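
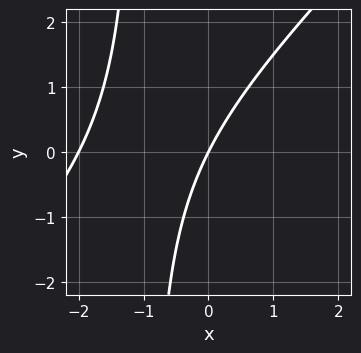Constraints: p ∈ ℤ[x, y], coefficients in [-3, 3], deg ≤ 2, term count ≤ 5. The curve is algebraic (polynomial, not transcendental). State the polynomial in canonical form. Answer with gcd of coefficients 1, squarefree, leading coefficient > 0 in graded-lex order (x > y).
First, degree: no degree-1 curve has this shape, so deg p = 2.
Then, checking where it meets the axes: the x-axis gridline crossings are at x ∈ {-2, 0}; it meets the y-axis at y = 0 (among the integer gridlines).
Finally, fitting integer coefficients to these (and the overall shape) gives p.

x^2 - x*y + 2*x - y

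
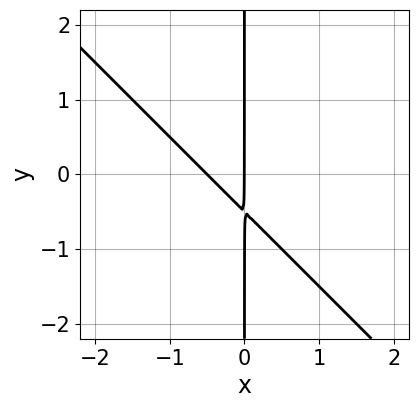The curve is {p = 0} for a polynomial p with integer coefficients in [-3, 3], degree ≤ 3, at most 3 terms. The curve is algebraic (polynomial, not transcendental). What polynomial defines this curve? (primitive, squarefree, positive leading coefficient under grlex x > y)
2*x^2 + 2*x*y + x

deg p = 2. The shape is more complex than any degree-1 curve.
Reading off the gridlines: every point of the y-axis in the box is on the curve; it meets the x-axis at x = 0 (among the integer gridlines).
The integer polynomial consistent with all of this is the stated p.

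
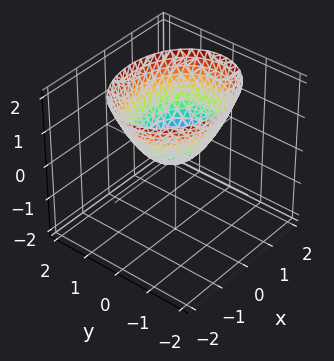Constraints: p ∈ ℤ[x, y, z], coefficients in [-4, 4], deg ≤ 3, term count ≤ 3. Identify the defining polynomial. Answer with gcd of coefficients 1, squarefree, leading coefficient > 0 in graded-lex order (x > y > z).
The degree is 2 — a single bowl opening along one axis; a quadric.
Symmetries: mirror symmetry y ↦ −y ⇒ only even powers of y; the x ↦ −x reflection is a symmetry, so x appears only in even powers.
Checking where it meets the axes: it meets the x-axis at x = 0 (among the integer gridlines); it crosses the z-axis at the gridline z = 0.
Putting this together gives p.

2*x^2 + 3*y^2 - 3*z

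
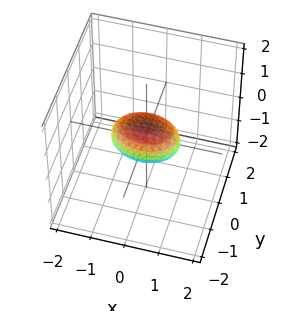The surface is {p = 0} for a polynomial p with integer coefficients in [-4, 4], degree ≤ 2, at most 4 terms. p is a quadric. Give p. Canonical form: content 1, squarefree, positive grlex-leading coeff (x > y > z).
x^2 + 2*y^2 + 2*z^2 - 1

The degree is 2 — bounded and convex; a quadric.
Symmetries: mirror symmetry z ↦ −z ⇒ only even powers of z; the x ↦ −x reflection is a symmetry, so x appears only in even powers; it's symmetric under y → −y, forcing even powers of y.
Checking where it meets the axes: the x-axis gridline crossings are at x ∈ {-1, 1}.
Assembling these constraints gives the stated polynomial.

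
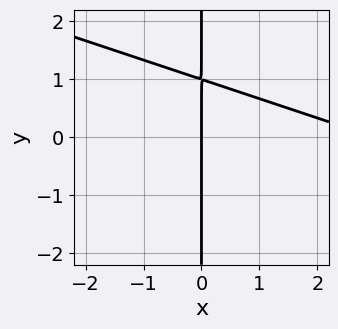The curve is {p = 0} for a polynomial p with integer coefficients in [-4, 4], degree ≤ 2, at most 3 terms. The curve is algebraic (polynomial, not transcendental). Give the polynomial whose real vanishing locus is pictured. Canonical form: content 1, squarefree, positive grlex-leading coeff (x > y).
First, the degree is 2 — the shape is more complex than any degree-1 curve.
Next, against the integer gridlines: one x-axis crossing is at x = 0; every point of the y-axis in the box is on the curve.
Finally, the integer polynomial consistent with all of this is the stated p.

x^2 + 3*x*y - 3*x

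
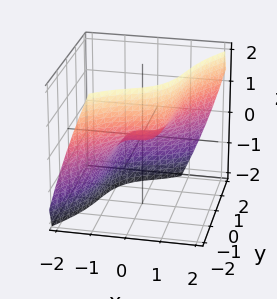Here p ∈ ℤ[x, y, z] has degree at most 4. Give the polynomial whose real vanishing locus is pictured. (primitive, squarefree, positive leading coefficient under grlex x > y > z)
2*x^3 - x*y*z - y^3 - 2*z

deg p = 3.
Checking where it meets the axes: one z-axis crossing is at z = 0; it crosses the y-axis at the gridline y = 0; one x-axis crossing is at x = 0.
Assembling these constraints gives the stated polynomial.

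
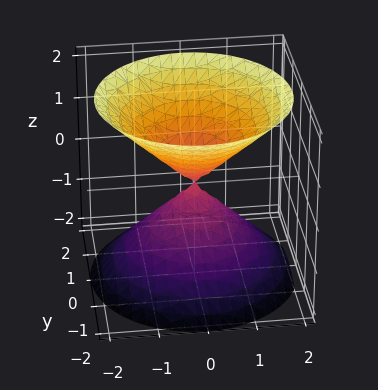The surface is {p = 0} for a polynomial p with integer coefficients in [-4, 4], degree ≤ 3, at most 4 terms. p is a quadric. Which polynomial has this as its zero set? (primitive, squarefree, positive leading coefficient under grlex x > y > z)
x^2 + y^2 - z^2

(a) The picture has 2 separate pieces. They look like related sheets of one shape, so recover p as a whole.
(b) The degree is 2 — a double cone through the origin; a quadric.
(c) Symmetries: rotational symmetry about the z-axis ⇒ p depends on x, y only through x² + y²; it's symmetric under z → −z, forcing even powers of z.
(d) Checking where it meets the axes: it meets the z-axis at z = 0 (among the integer gridlines); it crosses the y-axis at the gridline y = 0.
(e) Together with the visible shape, these determine p as stated.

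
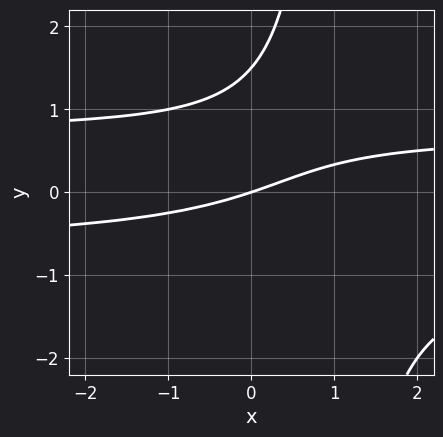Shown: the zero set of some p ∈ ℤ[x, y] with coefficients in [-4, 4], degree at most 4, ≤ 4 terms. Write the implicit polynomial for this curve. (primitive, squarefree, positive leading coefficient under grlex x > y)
(a) The degree is 3 — no degree-2 curve has this shape.
(b) Against the integer gridlines: it crosses the x-axis at the gridline x = 0; it meets the y-axis at y = 0 (among the integer gridlines).
(c) Matching integer coefficients to the picture gives p.

2*x*y^2 - 2*y^2 - x + 3*y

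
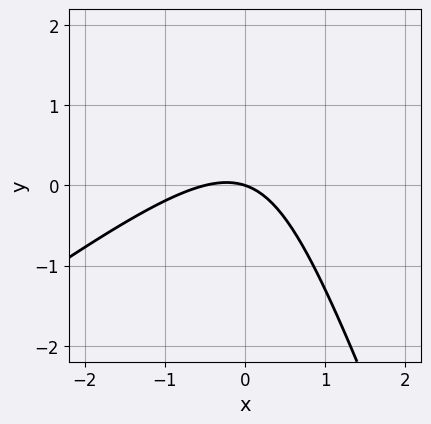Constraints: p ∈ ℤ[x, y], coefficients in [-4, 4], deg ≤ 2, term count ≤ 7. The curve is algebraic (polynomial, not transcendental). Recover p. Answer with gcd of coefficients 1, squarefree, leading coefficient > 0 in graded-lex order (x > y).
2*x^2 - 2*x*y - y^2 + x + 3*y

Degree: no degree-1 curve has this shape, so deg p = 2.
Checking where it meets the axes: one x-axis crossing is at x = 0; it crosses the y-axis at the gridline y = 0.
These observations pin down the coefficients.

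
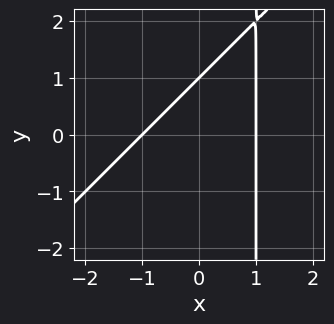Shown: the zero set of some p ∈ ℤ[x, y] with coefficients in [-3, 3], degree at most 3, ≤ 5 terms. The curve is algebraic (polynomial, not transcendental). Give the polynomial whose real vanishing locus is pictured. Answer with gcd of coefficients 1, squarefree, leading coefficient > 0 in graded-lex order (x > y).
deg p = 2. The shape is more complex than any degree-1 curve.
Against the integer gridlines: the x-axis gridline crossings are at x ∈ {-1, 1}; one y-axis crossing is at y = 1.
Fitting integer coefficients to these (and the overall shape) gives p.

x^2 - x*y + y - 1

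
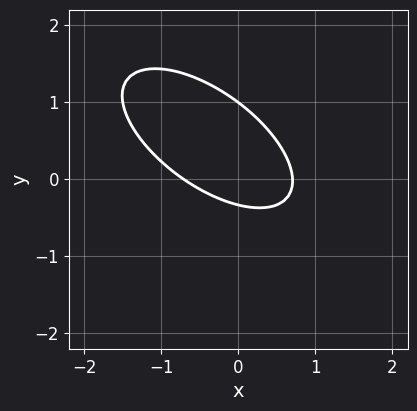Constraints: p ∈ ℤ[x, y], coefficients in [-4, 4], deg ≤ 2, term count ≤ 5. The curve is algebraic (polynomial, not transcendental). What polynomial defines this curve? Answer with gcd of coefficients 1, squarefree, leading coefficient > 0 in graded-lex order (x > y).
2*x^2 + 3*x*y + 3*y^2 - 2*y - 1

First, degree: a generic line meets the curve in up to 2 points, so deg p = 2.
Then, against the integer gridlines: it crosses the y-axis at the gridline y = 1.
Finally, these observations pin down the coefficients.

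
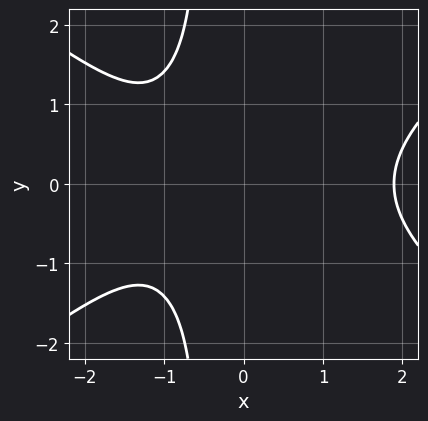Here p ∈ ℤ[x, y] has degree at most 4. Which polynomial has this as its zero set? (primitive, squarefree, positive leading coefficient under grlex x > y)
x^3 - 2*x*y^2 - y^2 - 2*x - 3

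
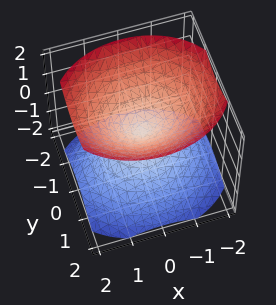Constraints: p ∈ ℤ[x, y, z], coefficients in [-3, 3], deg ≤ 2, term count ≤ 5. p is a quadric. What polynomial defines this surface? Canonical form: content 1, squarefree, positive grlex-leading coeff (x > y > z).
2*x^2 + 3*y^2 - 3*z^2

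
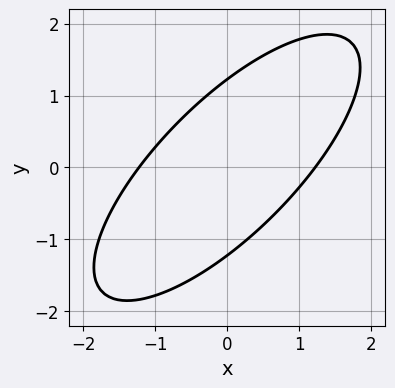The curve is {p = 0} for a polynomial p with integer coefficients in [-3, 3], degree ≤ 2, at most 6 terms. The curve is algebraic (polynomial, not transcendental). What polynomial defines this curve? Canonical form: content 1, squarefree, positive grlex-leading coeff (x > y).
2*x^2 - 3*x*y + 2*y^2 - 3

deg p = 2. No degree-1 curve has this shape.
Solving for integer coefficients yields p as stated.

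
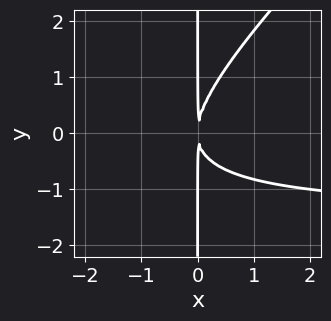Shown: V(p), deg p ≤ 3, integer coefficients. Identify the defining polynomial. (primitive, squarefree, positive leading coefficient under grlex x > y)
(a) deg p = 3. The shape is more complex than any degree-2 curve.
(b) Reading off the gridlines: the visible y-axis segment lies entirely on the curve.
(c) Matching integer coefficients to the picture gives p.

2*x^2*y - 2*x*y^2 + 3*x^2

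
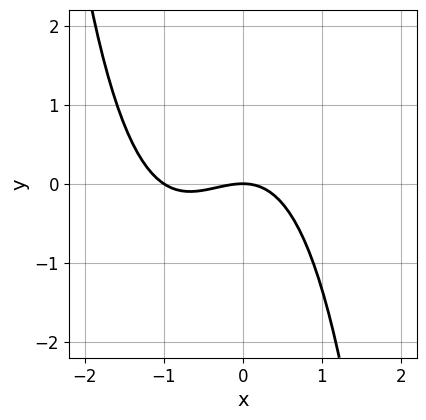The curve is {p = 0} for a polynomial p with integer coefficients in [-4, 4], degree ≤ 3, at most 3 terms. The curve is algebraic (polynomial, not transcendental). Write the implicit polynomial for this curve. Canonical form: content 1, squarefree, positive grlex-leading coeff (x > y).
2*x^3 + 2*x^2 + 3*y

(a) The degree is 3 — a generic line meets the curve in up to 3 points.
(b) From the visible intercepts: one y-axis crossing is at y = 0; among the integer gridlines, it crosses the x-axis at x ∈ {-1, 0}.
(c) Matching integer coefficients to the picture gives p.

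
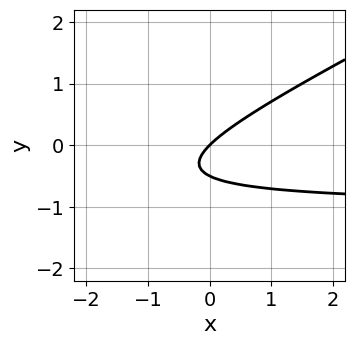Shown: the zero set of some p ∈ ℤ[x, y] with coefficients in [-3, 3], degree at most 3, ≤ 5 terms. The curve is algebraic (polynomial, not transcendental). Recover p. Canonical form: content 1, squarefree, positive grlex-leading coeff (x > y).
x*y - 2*y^2 + x - y

Degree: the shape is more complex than any degree-1 curve, so deg p = 2.
Reading off the gridlines: it crosses the y-axis at the gridline y = 0; it crosses the x-axis at the gridline x = 0.
Together with the visible shape, these determine p as stated.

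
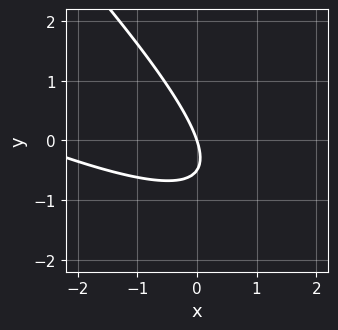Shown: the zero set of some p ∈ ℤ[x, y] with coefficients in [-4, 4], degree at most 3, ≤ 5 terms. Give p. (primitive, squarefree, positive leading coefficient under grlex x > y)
deg p = 2.
From the visible intercepts: it meets the y-axis at y = 0 (among the integer gridlines); it crosses the x-axis at the gridline x = 0.
Putting this together gives p.

x^2 + 3*x*y + 2*y^2 + 3*x + y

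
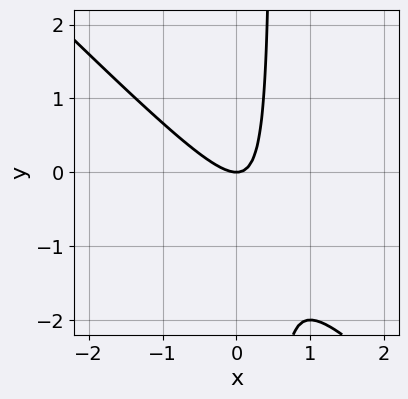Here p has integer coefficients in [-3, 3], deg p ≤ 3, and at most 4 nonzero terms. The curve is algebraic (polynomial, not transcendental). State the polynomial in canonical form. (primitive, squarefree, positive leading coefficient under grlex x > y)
2*x^2 + 2*x*y - y

(a) deg p = 2.
(b) Reading off the gridlines: it meets the x-axis at x = 0 (among the integer gridlines); one y-axis crossing is at y = 0.
(c) The integer polynomial consistent with all of this is the stated p.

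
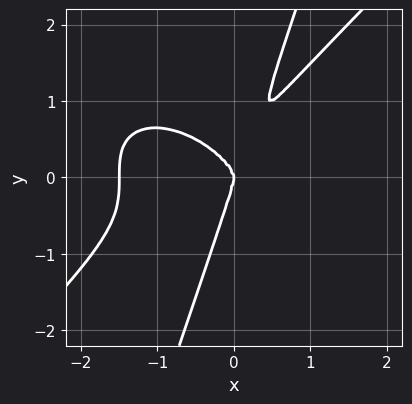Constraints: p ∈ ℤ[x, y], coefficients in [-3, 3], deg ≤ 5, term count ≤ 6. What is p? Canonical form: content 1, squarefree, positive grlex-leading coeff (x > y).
2*x^4 - 3*x*y^3 + y^4 + 3*x^3

First, degree: no degree-3 curve has this shape, so deg p = 4.
Then, from the axis intercepts and sections: it crosses the y-axis at the gridline y = 0; it crosses the x-axis at the gridline x = 0.
Finally, together with the visible shape, these determine p as stated.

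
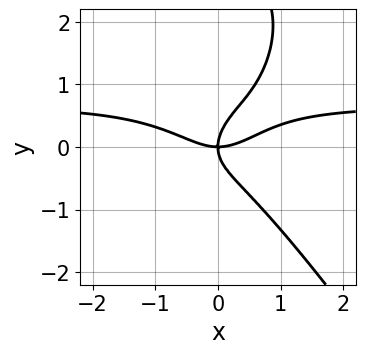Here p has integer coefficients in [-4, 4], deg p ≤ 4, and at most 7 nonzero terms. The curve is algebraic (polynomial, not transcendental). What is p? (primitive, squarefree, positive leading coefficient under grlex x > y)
(a) deg p = 4. A generic line meets the curve in up to 4 points.
(b) Observable constraints: it crosses the y-axis at the gridline y = 0; one x-axis crossing is at x = 0.
(c) Assembling these constraints gives the stated polynomial.

3*x^3*y + y^4 - 2*x^3 - 3*y^3 + 3*x*y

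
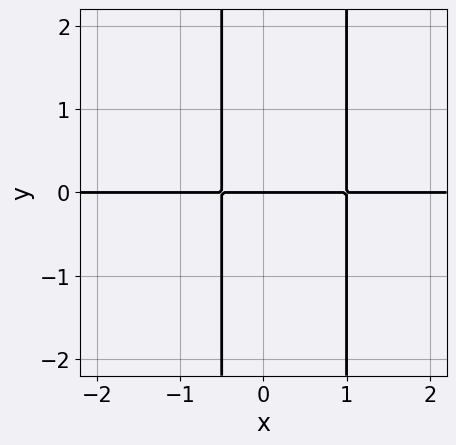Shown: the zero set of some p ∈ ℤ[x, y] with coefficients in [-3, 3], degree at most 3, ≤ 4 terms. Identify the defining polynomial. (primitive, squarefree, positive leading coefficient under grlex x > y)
2*x^2*y - x*y - y

First, deg p = 3. A generic line meets the curve in up to 3 points.
Then, against the integer gridlines: it crosses the y-axis at the gridline y = 0; every point of the x-axis in the box is on the curve.
Finally, together with the visible shape, these determine p as stated.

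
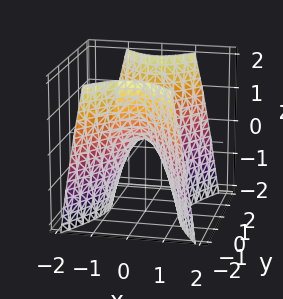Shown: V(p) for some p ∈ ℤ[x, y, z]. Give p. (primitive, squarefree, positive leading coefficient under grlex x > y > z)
First, the degree is 2 — a saddle surface; a quadric.
Then, symmetries: mirror symmetry y ↦ −y ⇒ only even powers of y; the x ↦ −x reflection is a symmetry, so x appears only in even powers.
Then, observable constraints: it crosses the y-axis at the gridline y = 0; it meets the x-axis at x = 0 (among the integer gridlines); it crosses the z-axis at the gridline z = 0.
Finally, together with the visible shape, these determine p as stated.

2*x^2 - y^2 + z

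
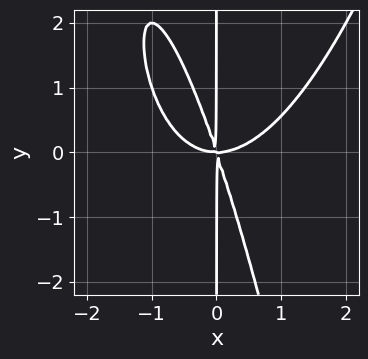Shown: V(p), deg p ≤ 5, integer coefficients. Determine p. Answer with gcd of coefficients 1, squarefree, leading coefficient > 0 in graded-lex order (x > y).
2*x^4 - 3*x^2*y - x*y^2

(a) deg p = 4. No degree-3 curve has this shape.
(b) Checking where it meets the axes: every point of the y-axis in the box is on the curve.
(c) Together with the visible shape, these determine p as stated.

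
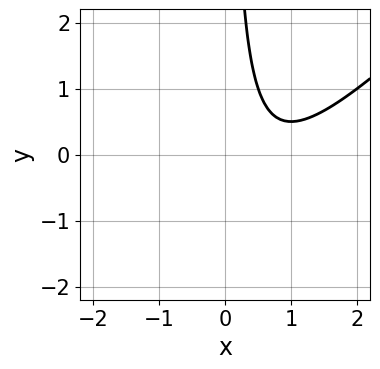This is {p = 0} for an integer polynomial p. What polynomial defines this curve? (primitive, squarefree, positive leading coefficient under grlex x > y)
Degree: the shape is more complex than any degree-1 curve, so deg p = 2.
Checking where it meets the axes: the curve avoids every integer x-axis point in the box; the curve avoids every integer y-axis point in the box.
Fitting integer coefficients to these (and the overall shape) gives p.

2*x^2 - 2*x*y - 3*x + 2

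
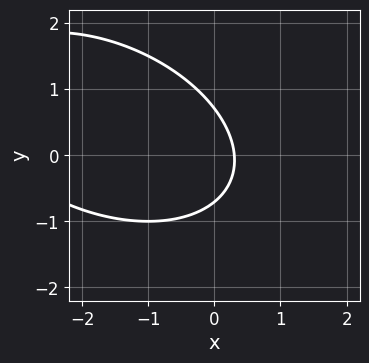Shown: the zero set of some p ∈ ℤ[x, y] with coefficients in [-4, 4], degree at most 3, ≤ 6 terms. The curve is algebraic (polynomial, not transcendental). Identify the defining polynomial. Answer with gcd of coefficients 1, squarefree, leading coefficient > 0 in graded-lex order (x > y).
1. Degree: the shape is more complex than any degree-1 curve, so deg p = 2.
2. Matching integer coefficients to the picture gives p.

x^2 + x*y + 2*y^2 + 3*x - 1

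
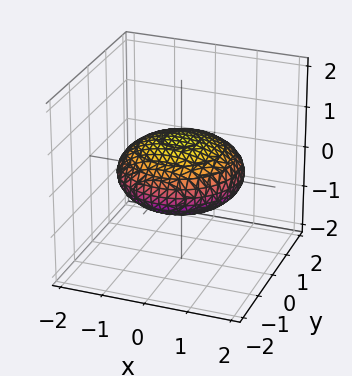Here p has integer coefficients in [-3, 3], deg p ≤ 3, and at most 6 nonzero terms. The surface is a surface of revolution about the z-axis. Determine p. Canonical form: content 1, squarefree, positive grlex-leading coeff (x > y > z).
x^2 + y^2 + 3*z^2 - 2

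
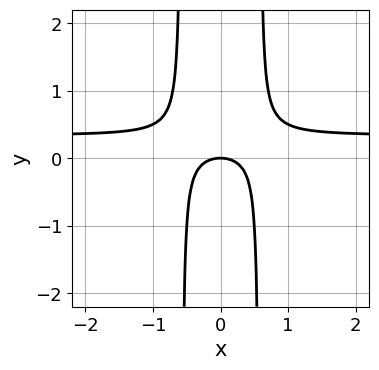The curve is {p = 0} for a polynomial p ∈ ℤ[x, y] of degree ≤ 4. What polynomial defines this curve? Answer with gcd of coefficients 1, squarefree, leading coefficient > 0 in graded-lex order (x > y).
3*x^2*y - x^2 - y

(a) Degree: the shape is more complex than any degree-2 curve, so deg p = 3.
(b) Symmetries: the x ↦ −x reflection is a symmetry, so x appears only in even powers.
(c) Against the integer gridlines: it meets the y-axis at y = 0 (among the integer gridlines); it meets the x-axis at x = 0 (among the integer gridlines).
(d) Matching integer coefficients to the picture gives p.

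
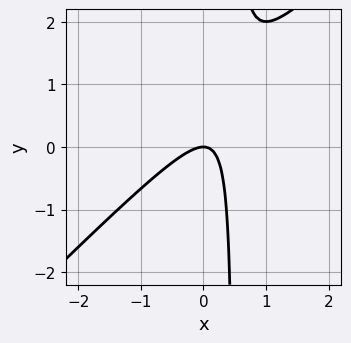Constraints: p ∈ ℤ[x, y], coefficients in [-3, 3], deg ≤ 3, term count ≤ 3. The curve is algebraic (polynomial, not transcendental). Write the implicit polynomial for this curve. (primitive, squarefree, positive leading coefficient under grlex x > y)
Degree: the shape is more complex than any degree-1 curve, so deg p = 2.
Against the integer gridlines: it meets the x-axis at x = 0 (among the integer gridlines); it meets the y-axis at y = 0 (among the integer gridlines).
Putting this together gives p.

2*x^2 - 2*x*y + y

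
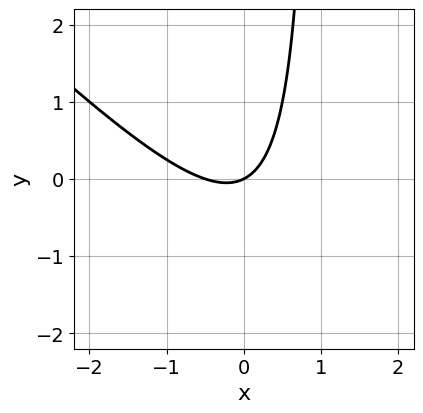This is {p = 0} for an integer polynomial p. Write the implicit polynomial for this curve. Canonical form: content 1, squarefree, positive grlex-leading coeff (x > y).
First, the degree is 2 — the shape is more complex than any degree-1 curve.
Then, against the integer gridlines: it crosses the x-axis at the gridline x = 0; it crosses the y-axis at the gridline y = 0.
Finally, these observations pin down the coefficients.

2*x^2 + 2*x*y + x - 2*y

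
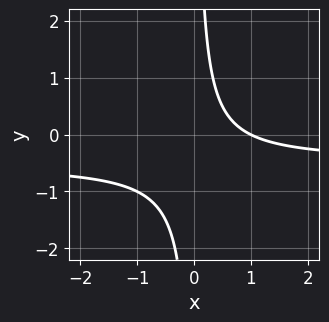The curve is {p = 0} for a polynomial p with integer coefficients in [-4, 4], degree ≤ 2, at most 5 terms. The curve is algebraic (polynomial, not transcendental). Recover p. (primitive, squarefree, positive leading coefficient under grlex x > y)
First, degree: the shape is more complex than any degree-1 curve, so deg p = 2.
Then, reading off the gridlines: one x-axis crossing is at x = 1; the curve avoids every integer y-axis point in the box.
Finally, matching integer coefficients to the picture gives p.

2*x*y + x - 1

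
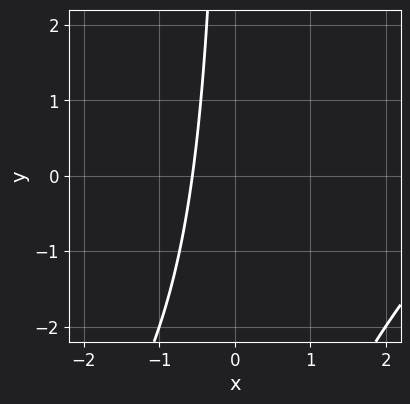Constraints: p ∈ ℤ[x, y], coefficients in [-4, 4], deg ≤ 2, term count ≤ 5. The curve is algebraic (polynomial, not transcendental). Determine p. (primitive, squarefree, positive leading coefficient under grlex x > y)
x^2 - x*y - 3*x - 2

The degree is 2 — no degree-1 curve has this shape.
Checking where it meets the axes: the curve avoids every integer y-axis point in the box.
Together with the visible shape, these determine p as stated.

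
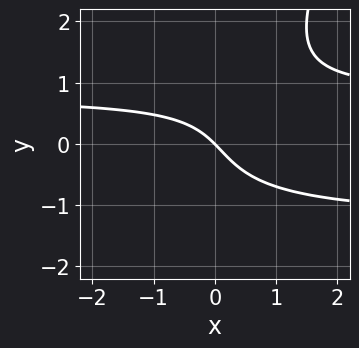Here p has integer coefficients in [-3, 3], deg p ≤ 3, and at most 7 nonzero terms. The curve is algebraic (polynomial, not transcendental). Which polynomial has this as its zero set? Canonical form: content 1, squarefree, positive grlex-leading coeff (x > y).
1. deg p = 3. A generic line meets the curve in up to 3 points.
2. From the axis intercepts and sections: it meets the x-axis at x = 0 (among the integer gridlines); one y-axis crossing is at y = 0.
3. Fitting integer coefficients to these (and the overall shape) gives p.

2*x*y^2 - y^3 + x*y - 2*x - 2*y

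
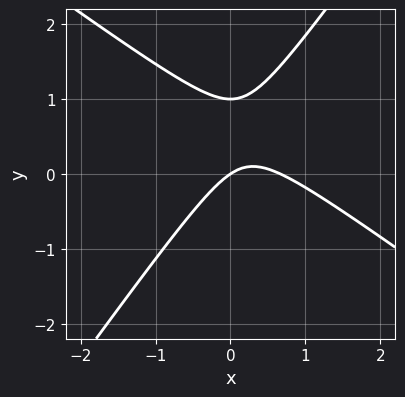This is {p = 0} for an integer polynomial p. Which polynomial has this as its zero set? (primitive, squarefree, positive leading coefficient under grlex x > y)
First, degree: the shape is more complex than any degree-1 curve, so deg p = 2.
Next, observable constraints: it meets the x-axis at x = 0 (among the integer gridlines); the y-axis gridline crossings are at y ∈ {0, 1}.
Finally, together with the visible shape, these determine p as stated.

3*x^2 + 2*x*y - 3*y^2 - 2*x + 3*y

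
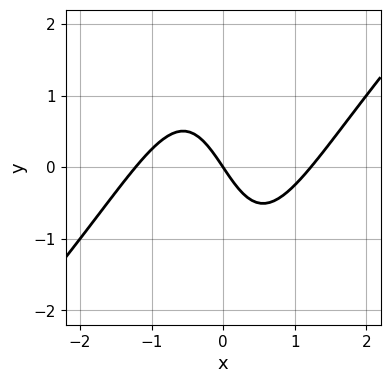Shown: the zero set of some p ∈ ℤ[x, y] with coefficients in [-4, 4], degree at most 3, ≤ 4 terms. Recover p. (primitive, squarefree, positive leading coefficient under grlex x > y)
1. deg p = 3. No degree-2 curve has this shape.
2. Against the integer gridlines: one x-axis crossing is at x = 0; it meets the y-axis at y = 0 (among the integer gridlines).
3. Solving for integer coefficients yields p as stated.

2*x^3 - 2*x^2*y - 3*x - 2*y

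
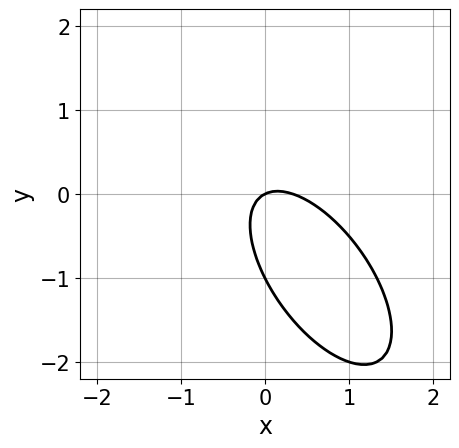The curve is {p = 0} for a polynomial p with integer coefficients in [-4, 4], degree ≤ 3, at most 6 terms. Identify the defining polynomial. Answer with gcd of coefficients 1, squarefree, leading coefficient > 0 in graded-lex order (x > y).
Degree: a generic line meets the curve in up to 2 points, so deg p = 2.
Reading off the gridlines: one x-axis crossing is at x = 0; among the integer gridlines, it crosses the y-axis at y ∈ {-1, 0}.
Together with the visible shape, these determine p as stated.

3*x^2 + 3*x*y + 2*y^2 - x + 2*y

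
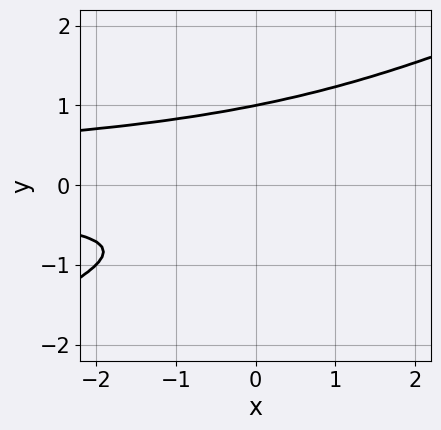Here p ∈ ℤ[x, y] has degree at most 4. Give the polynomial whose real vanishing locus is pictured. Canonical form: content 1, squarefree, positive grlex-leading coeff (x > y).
x*y^2 - 2*y^3 + y + 1

(a) deg p = 3. No degree-2 curve has this shape.
(b) Checking where it meets the axes: one y-axis crossing is at y = 1; it misses every integer gridline on the x-axis.
(c) Assembling these constraints gives the stated polynomial.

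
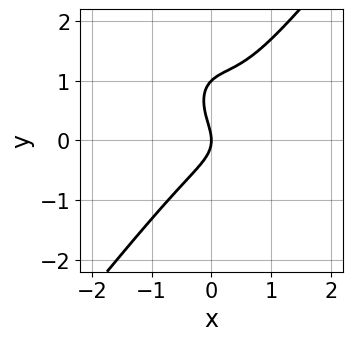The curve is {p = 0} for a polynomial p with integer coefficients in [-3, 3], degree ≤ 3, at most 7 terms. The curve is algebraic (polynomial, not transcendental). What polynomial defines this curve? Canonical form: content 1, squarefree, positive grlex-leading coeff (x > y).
2*x^3 - y^3 - x^2 + y^2 + x

First, deg p = 3.
Then, reading off the gridlines: it crosses the x-axis at the gridline x = 0; among the integer gridlines, it crosses the y-axis at y ∈ {0, 1}.
Finally, these observations pin down the coefficients.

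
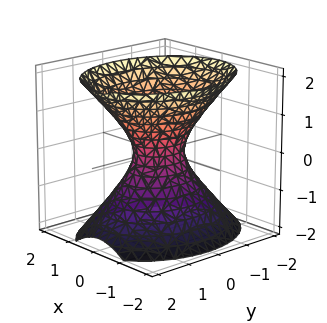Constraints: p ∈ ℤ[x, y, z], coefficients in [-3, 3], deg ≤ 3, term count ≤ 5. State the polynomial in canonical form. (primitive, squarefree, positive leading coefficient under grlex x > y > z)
First, the degree is 2 — an hourglass — one-sheet hyperboloid; a quadric.
Next, symmetries: it's symmetric under y → −y, forcing even powers of y; mirror symmetry x ↦ −x ⇒ only even powers of x; the z ↦ −z reflection is a symmetry, so z appears only in even powers.
Then, against the integer gridlines: the surface avoids every integer z-axis point in the box.
Finally, putting this together gives p.

3*x^2 + 2*y^2 - 2*z^2 - 1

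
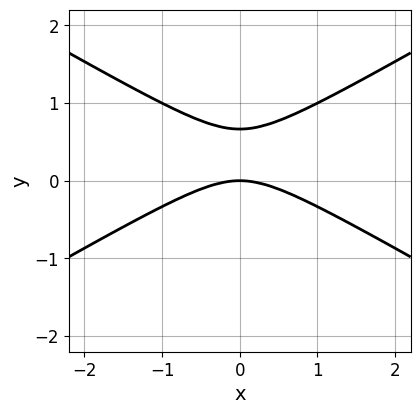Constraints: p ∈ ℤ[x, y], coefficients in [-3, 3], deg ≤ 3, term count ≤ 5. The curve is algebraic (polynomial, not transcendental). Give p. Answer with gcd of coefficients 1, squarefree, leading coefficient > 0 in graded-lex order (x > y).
1. The degree is 2 — the shape is more complex than any degree-1 curve.
2. Symmetries: the x ↦ −x reflection is a symmetry, so x appears only in even powers.
3. Reading off the gridlines: it crosses the y-axis at the gridline y = 0; it crosses the x-axis at the gridline x = 0.
4. The integer polynomial consistent with all of this is the stated p.

x^2 - 3*y^2 + 2*y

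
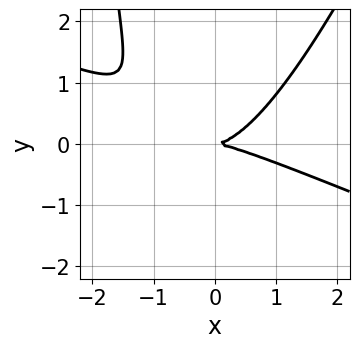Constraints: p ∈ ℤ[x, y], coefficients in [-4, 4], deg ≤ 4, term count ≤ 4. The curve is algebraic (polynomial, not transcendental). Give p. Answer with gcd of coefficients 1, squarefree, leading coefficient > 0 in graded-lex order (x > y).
x^3 + 2*x^2*y - x*y^2 - 3*y^2

1. Degree: a generic line meets the curve in up to 3 points, so deg p = 3.
2. Observable constraints: one y-axis crossing is at y = 0; it meets the x-axis at x = 0 (among the integer gridlines).
3. Matching integer coefficients to the picture gives p.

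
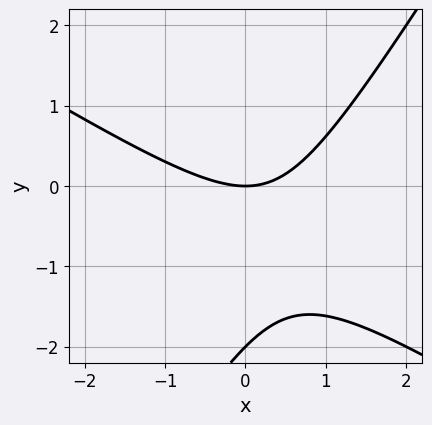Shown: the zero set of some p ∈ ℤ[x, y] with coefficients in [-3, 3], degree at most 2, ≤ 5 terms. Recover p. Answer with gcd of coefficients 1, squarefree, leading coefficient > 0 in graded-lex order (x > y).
x^2 + x*y - y^2 - 2*y

(a) Degree: no degree-1 curve has this shape, so deg p = 2.
(b) Against the integer gridlines: among the integer gridlines, it crosses the y-axis at y ∈ {-2, 0}; it meets the x-axis at x = 0 (among the integer gridlines).
(c) These observations pin down the coefficients.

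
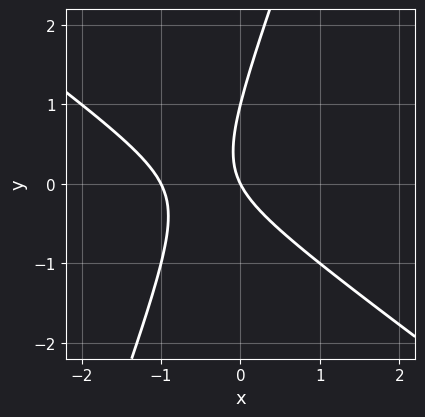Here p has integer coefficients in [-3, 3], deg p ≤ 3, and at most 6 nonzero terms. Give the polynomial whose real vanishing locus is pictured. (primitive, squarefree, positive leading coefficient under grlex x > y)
1. The degree is 2 — no degree-1 curve has this shape.
2. Observable constraints: among the integer gridlines, it crosses the y-axis at y ∈ {0, 1}; among the integer gridlines, it crosses the x-axis at x ∈ {-1, 0}.
3. These observations pin down the coefficients.

2*x^2 + 2*x*y - y^2 + 2*x + y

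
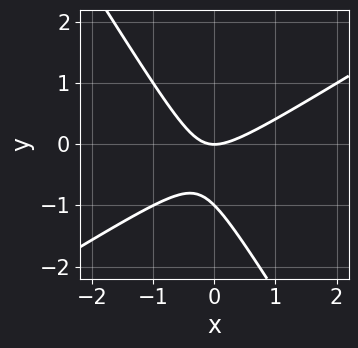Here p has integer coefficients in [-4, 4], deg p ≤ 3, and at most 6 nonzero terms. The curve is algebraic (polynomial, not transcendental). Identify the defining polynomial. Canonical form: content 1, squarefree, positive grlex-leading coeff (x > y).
x^2 - x*y - y^2 - y

First, deg p = 2. A generic line meets the curve in up to 2 points.
Next, checking where it meets the axes: among the integer gridlines, it crosses the y-axis at y ∈ {-1, 0}; it crosses the x-axis at the gridline x = 0.
Finally, matching integer coefficients to the picture gives p.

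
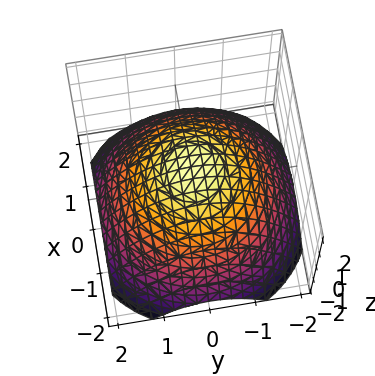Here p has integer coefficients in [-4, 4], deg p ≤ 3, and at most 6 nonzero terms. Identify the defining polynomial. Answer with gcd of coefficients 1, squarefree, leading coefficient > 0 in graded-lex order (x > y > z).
(a) deg p = 2. No degree-1 surface has this shape.
(b) Symmetries: the z-axis is an axis of rotation, so x and y enter only as x² + y².
(c) Reading off the gridlines: it crosses the z-axis at the gridline z = 1; a circular section at z = 0 has radius between 1 and 2.
(d) Fitting integer coefficients to these (and the overall shape) gives p.

x^2 + y^2 + 2*z - 2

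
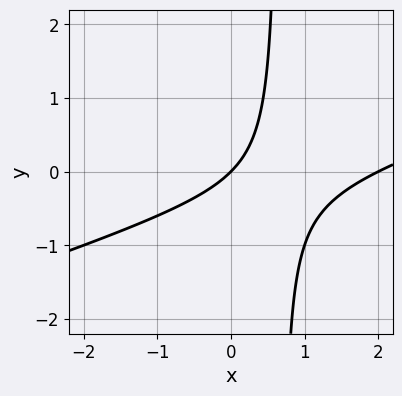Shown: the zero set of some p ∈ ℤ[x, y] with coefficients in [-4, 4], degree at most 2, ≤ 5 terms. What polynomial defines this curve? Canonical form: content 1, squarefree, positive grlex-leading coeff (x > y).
x^2 - 3*x*y - 2*x + 2*y

The degree is 2 — a generic line meets the curve in up to 2 points.
Reading off the gridlines: among the integer gridlines, it crosses the x-axis at x ∈ {0, 2}; one y-axis crossing is at y = 0.
Fitting integer coefficients to these (and the overall shape) gives p.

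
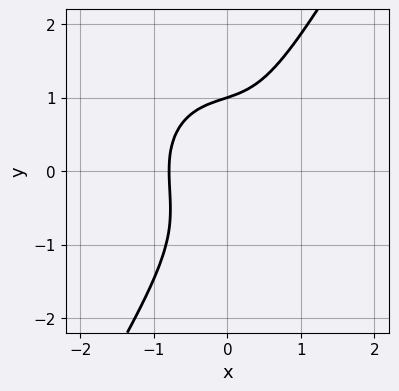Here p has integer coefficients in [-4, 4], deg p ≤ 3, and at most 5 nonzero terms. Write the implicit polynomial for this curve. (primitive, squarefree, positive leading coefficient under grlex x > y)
The degree is 3 — a generic line meets the curve in up to 3 points.
From the axis intercepts and sections: it meets the y-axis at y = 1 (among the integer gridlines).
Putting this together gives p.

2*x^3 + x*y^2 - y^3 + 1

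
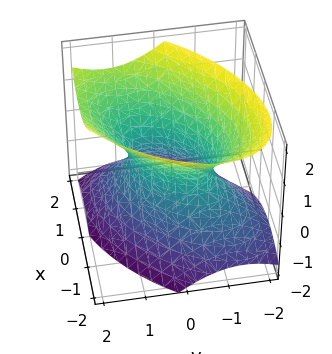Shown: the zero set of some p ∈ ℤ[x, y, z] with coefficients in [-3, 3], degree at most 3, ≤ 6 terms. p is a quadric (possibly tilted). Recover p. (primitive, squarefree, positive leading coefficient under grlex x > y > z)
1. Degree: the shape is more complex than any degree-1 surface, so deg p = 2.
2. From the visible intercepts: the surface avoids every integer z-axis point in the box.
3. These observations pin down the coefficients.

3*x^2 - 3*x*y + 3*y^2 - y*z - 3*z^2 - 2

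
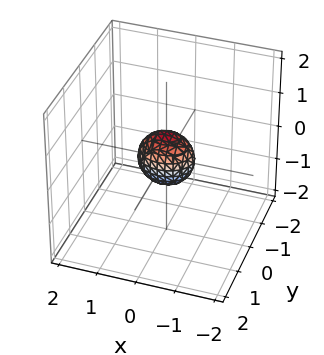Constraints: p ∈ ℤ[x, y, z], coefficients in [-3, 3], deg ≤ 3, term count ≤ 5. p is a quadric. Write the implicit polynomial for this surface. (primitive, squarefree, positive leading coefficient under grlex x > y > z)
2*x^2 + 3*y^2 + 2*z^2 - 1

Degree: bounded and convex; a quadric, so deg p = 2.
Symmetries: the x ↦ −x reflection is a symmetry, so x appears only in even powers; it's symmetric under z → −z, forcing even powers of z; mirror symmetry y ↦ −y ⇒ only even powers of y.
Putting this together gives p.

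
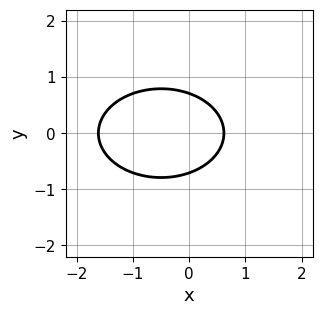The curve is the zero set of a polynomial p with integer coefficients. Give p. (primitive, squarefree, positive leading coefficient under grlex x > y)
x^2 + 2*y^2 + x - 1

deg p = 2. The shape is more complex than any degree-1 curve.
Symmetries: mirror symmetry y ↦ −y ⇒ only even powers of y.
Fitting integer coefficients to these (and the overall shape) gives p.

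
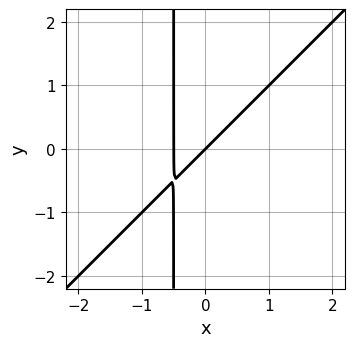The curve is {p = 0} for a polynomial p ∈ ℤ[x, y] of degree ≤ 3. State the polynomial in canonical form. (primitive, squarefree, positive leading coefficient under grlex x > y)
(a) deg p = 2. No degree-1 curve has this shape.
(b) From the axis intercepts and sections: it crosses the x-axis at the gridline x = 0; it meets the y-axis at y = 0 (among the integer gridlines).
(c) Fitting integer coefficients to these (and the overall shape) gives p.

2*x^2 - 2*x*y + x - y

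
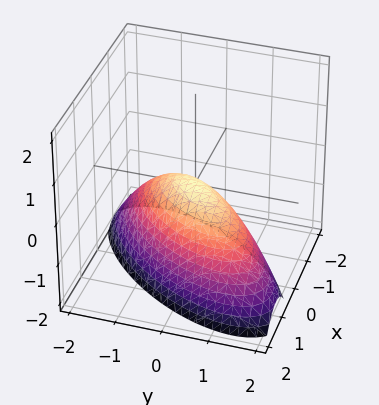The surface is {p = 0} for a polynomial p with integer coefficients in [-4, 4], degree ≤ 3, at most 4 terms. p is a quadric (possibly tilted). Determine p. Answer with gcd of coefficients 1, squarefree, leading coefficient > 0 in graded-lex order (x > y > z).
1. Degree: a generic line meets the surface in up to 2 points, so deg p = 2.
2. Observable constraints: it crosses the y-axis at the gridline y = 0; it crosses the x-axis at the gridline x = 0; one z-axis crossing is at z = 0.
3. Matching integer coefficients to the picture gives p.

3*x^2 - 3*x*y + 2*y^2 + 3*z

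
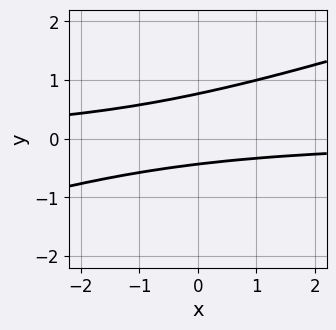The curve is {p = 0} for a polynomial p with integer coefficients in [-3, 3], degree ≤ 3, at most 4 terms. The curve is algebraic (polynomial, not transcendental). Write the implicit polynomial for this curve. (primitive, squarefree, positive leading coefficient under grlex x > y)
1. The degree is 2 — no degree-1 curve has this shape.
2. Observable constraints: the curve avoids every integer x-axis point in the box.
3. These observations pin down the coefficients.

x*y - 3*y^2 + y + 1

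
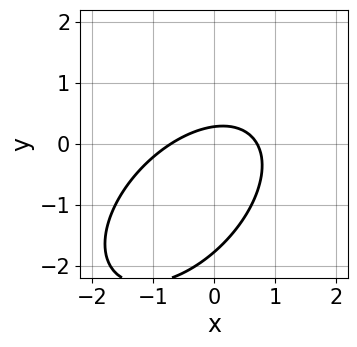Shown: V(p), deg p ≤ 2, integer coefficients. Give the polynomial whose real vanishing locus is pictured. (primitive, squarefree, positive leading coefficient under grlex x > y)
2*x^2 - 2*x*y + 2*y^2 + 3*y - 1

First, degree: a generic line meets the curve in up to 2 points, so deg p = 2.
Finally, putting this together gives p.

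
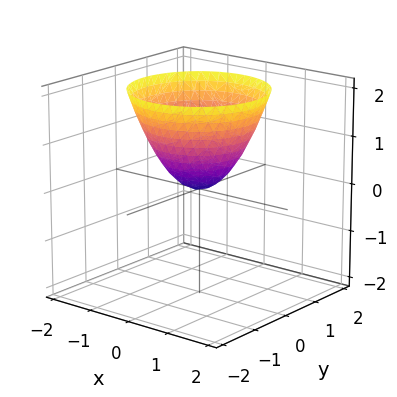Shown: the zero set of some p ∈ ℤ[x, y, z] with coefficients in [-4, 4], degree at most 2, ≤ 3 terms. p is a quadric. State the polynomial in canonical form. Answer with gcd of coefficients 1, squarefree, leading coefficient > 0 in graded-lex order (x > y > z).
1. The degree is 2 — a paraboloid; a quadric.
2. Symmetries: the surface is invariant under rotation about z: p = q(x² + y², z).
3. Reading off the gridlines: it meets the z-axis at z = 0 (among the integer gridlines); it meets the x-axis at x = 0 (among the integer gridlines); a circular section at z = 1 has radius exactly 1.
4. Matching integer coefficients to the picture gives p.

x^2 + y^2 - z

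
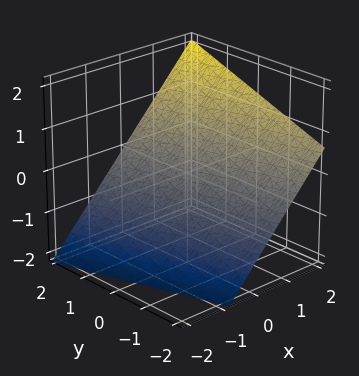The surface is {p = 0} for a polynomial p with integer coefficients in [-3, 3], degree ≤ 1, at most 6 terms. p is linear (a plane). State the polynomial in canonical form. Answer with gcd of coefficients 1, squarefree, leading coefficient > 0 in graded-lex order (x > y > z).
Degree: every cross-section is a straight line — this is a plane, so deg p = 1.
Checking where it meets the axes: one y-axis crossing is at y = 2.
Solving for integer coefficients yields p as stated.

3*x + y - 3*z - 2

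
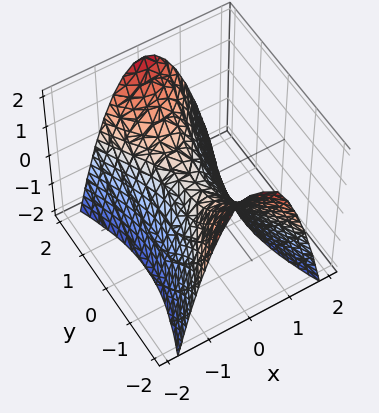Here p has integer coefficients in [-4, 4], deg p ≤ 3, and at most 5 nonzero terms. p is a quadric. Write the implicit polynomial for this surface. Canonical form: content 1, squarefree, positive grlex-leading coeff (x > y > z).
First, the degree is 2 — a hyperbolic paraboloid; a quadric.
Next, symmetries: the x ↦ −x reflection is a symmetry, so x appears only in even powers; mirror symmetry y ↦ −y ⇒ only even powers of y.
Next, reading off the gridlines: one y-axis crossing is at y = 0; it crosses the z-axis at the gridline z = 0; it meets the x-axis at x = 0 (among the integer gridlines).
Finally, fitting integer coefficients to these (and the overall shape) gives p.

3*x^2 - y^2 + 2*z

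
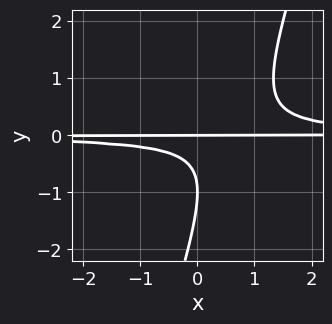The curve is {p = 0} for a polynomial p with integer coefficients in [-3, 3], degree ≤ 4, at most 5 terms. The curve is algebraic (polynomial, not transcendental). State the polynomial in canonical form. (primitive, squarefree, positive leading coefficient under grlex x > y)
Degree: a generic line meets the curve in up to 3 points, so deg p = 3.
Against the integer gridlines: the y-axis gridline crossings are at y ∈ {-1, 0}; the visible x-axis segment lies entirely on the curve.
Matching integer coefficients to the picture gives p.

3*x*y^2 - y^3 - 2*y^2 - y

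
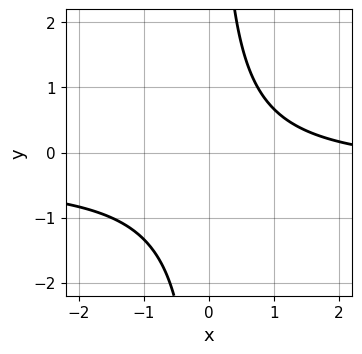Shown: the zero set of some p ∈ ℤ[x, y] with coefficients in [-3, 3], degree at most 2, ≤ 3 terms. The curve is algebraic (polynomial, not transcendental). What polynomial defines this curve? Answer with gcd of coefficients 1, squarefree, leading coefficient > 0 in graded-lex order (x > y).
3*x*y + x - 3

deg p = 2. A generic line meets the curve in up to 2 points.
Observable constraints: no x-intercept at any integer in the box; the curve avoids every integer y-axis point in the box.
Solving for integer coefficients yields p as stated.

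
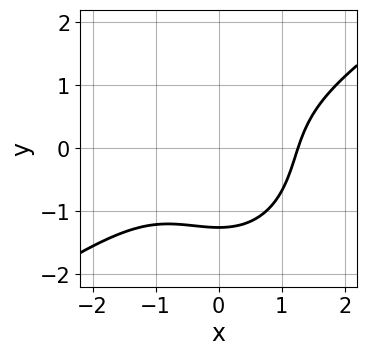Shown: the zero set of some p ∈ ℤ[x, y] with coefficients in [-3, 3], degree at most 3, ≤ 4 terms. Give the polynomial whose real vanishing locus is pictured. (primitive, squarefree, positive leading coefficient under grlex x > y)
x^3 - x^2*y - y^3 - 2

First, degree: no degree-2 curve has this shape, so deg p = 3.
Finally, solving for integer coefficients yields p as stated.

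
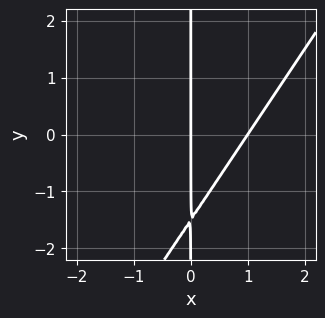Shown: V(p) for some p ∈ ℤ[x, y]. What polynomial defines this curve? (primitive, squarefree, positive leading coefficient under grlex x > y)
3*x^2 - 2*x*y - 3*x

First, deg p = 2.
Then, checking where it meets the axes: every point of the y-axis in the box is on the curve; the x-axis gridline crossings are at x ∈ {0, 1}.
Finally, assembling these constraints gives the stated polynomial.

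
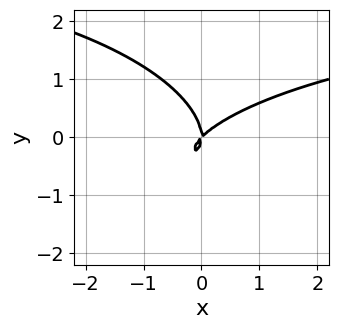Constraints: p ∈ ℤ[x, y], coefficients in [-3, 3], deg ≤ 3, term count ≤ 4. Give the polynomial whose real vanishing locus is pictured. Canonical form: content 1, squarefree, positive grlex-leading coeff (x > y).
First, deg p = 3.
Next, against the integer gridlines: it meets the x-axis at x = 0 (among the integer gridlines); it meets the y-axis at y = 0 (among the integer gridlines).
Finally, solving for integer coefficients yields p as stated.

x^2*y + 3*y^3 - 3*x^2 + 3*x*y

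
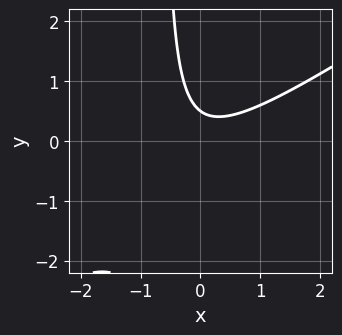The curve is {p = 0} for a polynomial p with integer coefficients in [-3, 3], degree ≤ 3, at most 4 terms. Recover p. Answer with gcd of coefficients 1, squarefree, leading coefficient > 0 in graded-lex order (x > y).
(a) Degree: a generic line meets the curve in up to 2 points, so deg p = 2.
(b) Observable constraints: the curve avoids every integer x-axis point in the box.
(c) These observations pin down the coefficients.

2*x^2 - 3*x*y - 2*y + 1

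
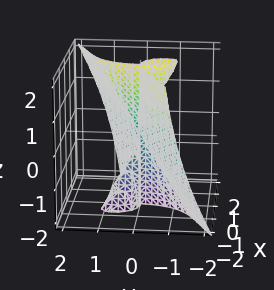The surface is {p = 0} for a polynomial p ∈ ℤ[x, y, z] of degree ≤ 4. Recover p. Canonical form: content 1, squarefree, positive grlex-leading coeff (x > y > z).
2*x^3 - 3*x^2*y + 2*x*y*z - y^3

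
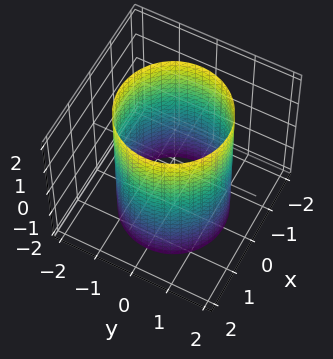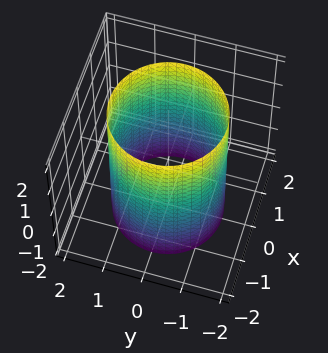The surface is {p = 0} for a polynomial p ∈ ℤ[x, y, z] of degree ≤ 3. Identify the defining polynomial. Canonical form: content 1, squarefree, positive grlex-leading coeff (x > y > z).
1. deg p = 2. Constant cross-section along one axis; a quadric.
2. Symmetries: the z-axis is an axis of rotation, so x and y enter only as x² + y²; mirror symmetry z ↦ −z ⇒ only even powers of z.
3. Reading off the gridlines: a circular section at z = -2 has radius between 1 and 2; the surface avoids every integer z-axis point in the box.
4. Putting this together gives p.

x^2 + y^2 - 2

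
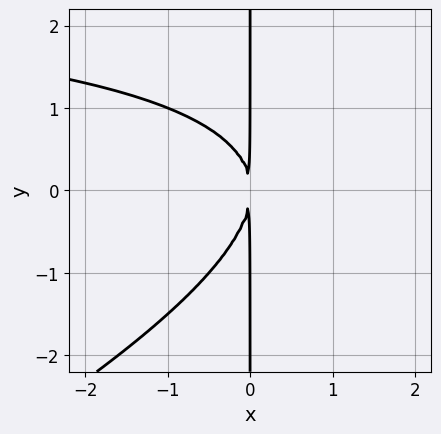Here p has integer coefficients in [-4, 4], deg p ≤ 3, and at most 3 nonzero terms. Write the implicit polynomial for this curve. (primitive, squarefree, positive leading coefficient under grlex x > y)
First, the degree is 3 — no degree-2 curve has this shape.
Next, checking where it meets the axes: the visible y-axis segment lies entirely on the curve.
Finally, matching integer coefficients to the picture gives p.

x^2*y - 2*x*y^2 - 3*x^2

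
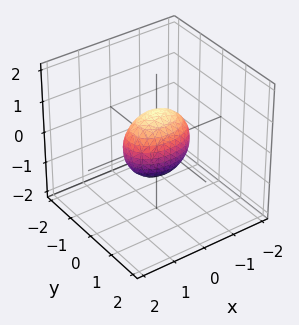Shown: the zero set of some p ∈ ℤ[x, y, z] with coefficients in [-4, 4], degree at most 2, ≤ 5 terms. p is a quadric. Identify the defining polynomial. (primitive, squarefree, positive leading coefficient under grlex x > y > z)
x^2 + 2*y^2 + z^2 - 1

The degree is 2 — bounded and convex; a quadric.
Symmetries: the x ↦ −x reflection is a symmetry, so x appears only in even powers; mirror symmetry y ↦ −y ⇒ only even powers of y; the z ↦ −z reflection is a symmetry, so z appears only in even powers.
Checking where it meets the axes: the x-axis gridline crossings are at x ∈ {-1, 1}; the z-axis gridline crossings are at z ∈ {-1, 1}.
Solving for integer coefficients yields p as stated.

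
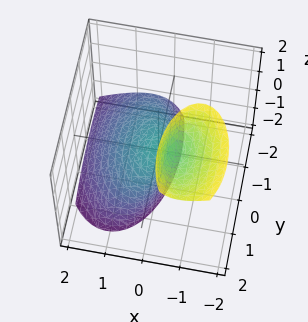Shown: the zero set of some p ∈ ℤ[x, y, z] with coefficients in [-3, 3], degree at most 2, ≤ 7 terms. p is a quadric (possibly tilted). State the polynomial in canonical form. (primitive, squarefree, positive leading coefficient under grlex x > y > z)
3*x^2 + 3*x*z + y^2 - y*z + z

(a) The picture has 2 separate pieces.
(b) The degree is 2 — the shape is more complex than any degree-1 surface.
(c) Checking where it meets the axes: it meets the x-axis at x = 0 (among the integer gridlines); one y-axis crossing is at y = 0; it crosses the z-axis at the gridline z = 0.
(d) Fitting integer coefficients to these (and the overall shape) gives p.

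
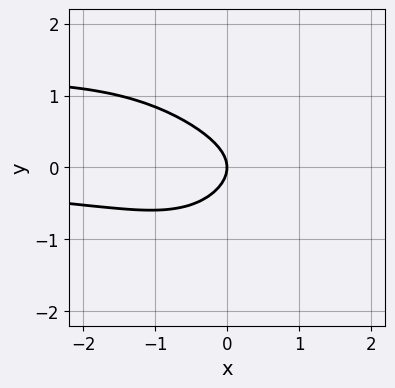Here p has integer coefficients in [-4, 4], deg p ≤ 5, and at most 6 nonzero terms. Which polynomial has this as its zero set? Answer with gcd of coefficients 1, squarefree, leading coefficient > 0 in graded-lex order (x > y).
(a) The degree is 4 — a generic line meets the curve in up to 4 points.
(b) Reading off the gridlines: it crosses the y-axis at the gridline y = 0; one x-axis crossing is at x = 0.
(c) The integer polynomial consistent with all of this is the stated p.

x^2*y^2 - x^2*y + 3*y^2 + 2*x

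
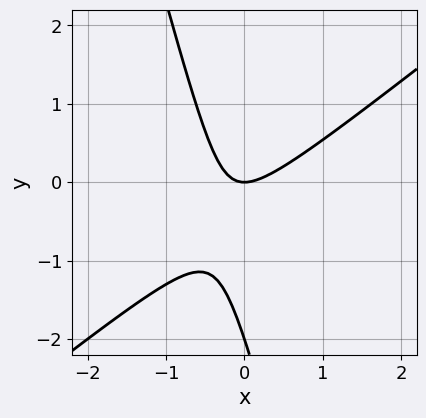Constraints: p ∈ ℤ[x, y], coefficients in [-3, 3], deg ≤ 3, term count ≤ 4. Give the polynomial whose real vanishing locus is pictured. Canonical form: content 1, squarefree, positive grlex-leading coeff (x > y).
3*x^2 - 3*x*y - y^2 - 2*y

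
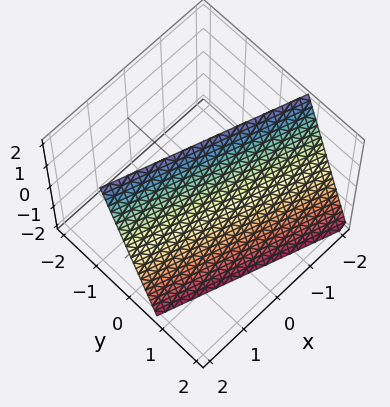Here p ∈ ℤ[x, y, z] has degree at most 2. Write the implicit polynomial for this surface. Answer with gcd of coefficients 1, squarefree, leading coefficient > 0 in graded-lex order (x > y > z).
Degree: every cross-section is a straight line — this is a plane, so deg p = 1.
From the visible intercepts: one x-axis crossing is at x = 2; it crosses the z-axis at the gridline z = 2.
Solving for integer coefficients yields p as stated.

x + 3*y + z - 2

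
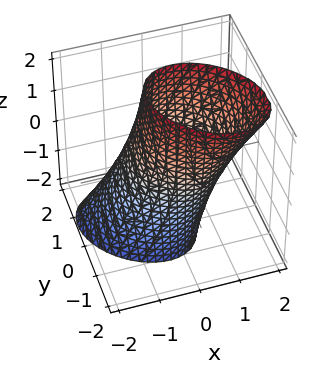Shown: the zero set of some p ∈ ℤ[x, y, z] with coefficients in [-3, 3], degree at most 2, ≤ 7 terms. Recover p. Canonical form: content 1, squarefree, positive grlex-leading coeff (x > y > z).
3*x^2 + 2*x*y - 2*x*z + 3*y^2 - 3

(a) The degree is 2 — the shape is more complex than any degree-1 surface.
(b) From the axis intercepts and sections: the y-axis gridline crossings are at y ∈ {-1, 1}; the x-axis gridline crossings are at x ∈ {-1, 1}; the surface avoids every integer z-axis point in the box.
(c) These observations pin down the coefficients.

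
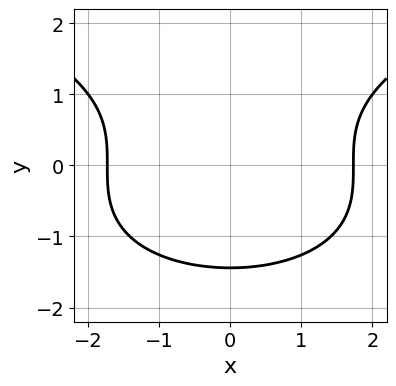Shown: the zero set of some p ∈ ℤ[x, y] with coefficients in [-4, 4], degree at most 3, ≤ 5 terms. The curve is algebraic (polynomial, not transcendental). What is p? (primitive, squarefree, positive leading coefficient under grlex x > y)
(a) deg p = 3.
(b) Symmetries: the x ↦ −x reflection is a symmetry, so x appears only in even powers.
(c) Putting this together gives p.

y^3 - x^2 + 3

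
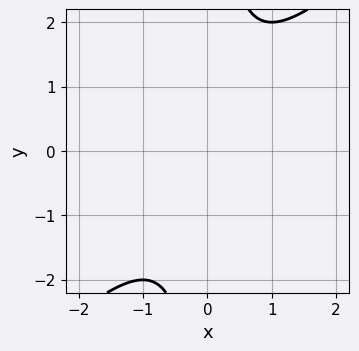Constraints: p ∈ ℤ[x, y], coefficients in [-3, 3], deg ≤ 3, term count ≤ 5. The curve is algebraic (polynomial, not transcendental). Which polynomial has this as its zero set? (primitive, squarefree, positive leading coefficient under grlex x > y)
First, deg p = 2. A generic line meets the curve in up to 2 points.
Next, checking where it meets the axes: it misses every integer gridline on the y-axis; no x-intercept at any integer in the box.
Finally, assembling these constraints gives the stated polynomial.

x^2 - x*y + 1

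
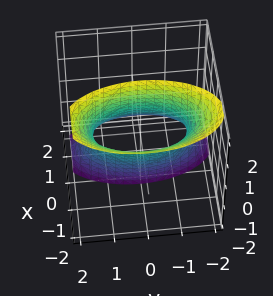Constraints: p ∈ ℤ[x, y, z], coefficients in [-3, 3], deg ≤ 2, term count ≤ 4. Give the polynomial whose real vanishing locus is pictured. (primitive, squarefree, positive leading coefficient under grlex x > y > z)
(a) Degree: a generic line meets the surface in up to 2 points, so deg p = 2.
(b) Checking where it meets the axes: no z-intercept at any integer in the box.
(c) These observations pin down the coefficients.

3*x^2 + 3*x*z + y^2 - 2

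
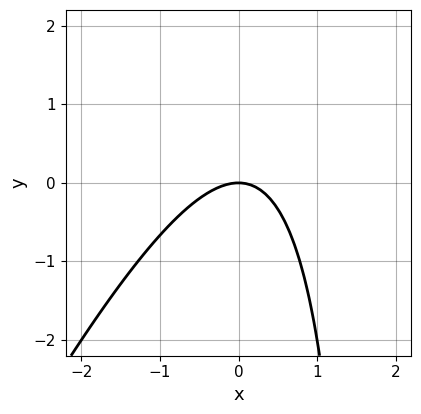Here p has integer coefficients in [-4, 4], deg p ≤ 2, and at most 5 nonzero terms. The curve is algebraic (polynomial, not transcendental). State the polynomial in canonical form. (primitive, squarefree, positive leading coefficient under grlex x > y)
First, deg p = 2. No degree-1 curve has this shape.
Then, against the integer gridlines: it crosses the x-axis at the gridline x = 0; it crosses the y-axis at the gridline y = 0.
Finally, putting this together gives p.

2*x^2 - x*y + 2*y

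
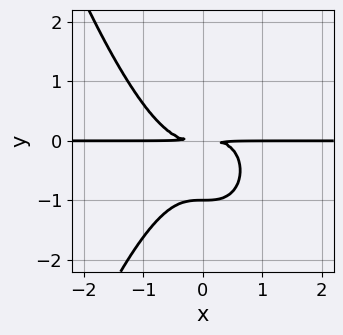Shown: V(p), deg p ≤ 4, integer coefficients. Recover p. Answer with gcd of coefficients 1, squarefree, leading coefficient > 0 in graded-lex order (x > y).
deg p = 4. A generic line meets the curve in up to 4 points.
From the visible intercepts: every point of the x-axis in the box is on the curve; it meets the y-axis at y = -1 (among the integer gridlines).
Putting this together gives p.

x^3*y + y^3 + y^2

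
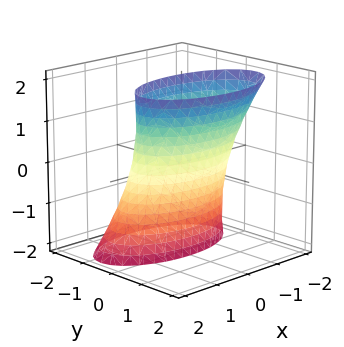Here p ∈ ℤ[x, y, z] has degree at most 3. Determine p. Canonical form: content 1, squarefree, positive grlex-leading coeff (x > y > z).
x^2 + 3*y^2 - 2*y*z - 2

1. deg p = 2.
2. Against the integer gridlines: it misses every integer gridline on the z-axis.
3. Together with the visible shape, these determine p as stated.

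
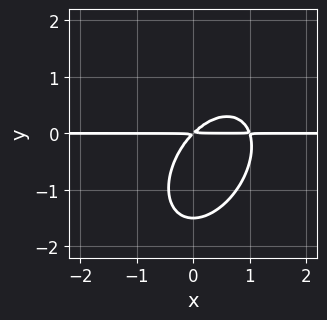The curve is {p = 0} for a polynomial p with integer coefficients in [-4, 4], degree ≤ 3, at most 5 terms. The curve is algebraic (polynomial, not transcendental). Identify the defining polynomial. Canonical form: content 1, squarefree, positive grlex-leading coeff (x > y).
3*x^2*y - 2*x*y^2 + 2*y^3 - 3*x*y + 3*y^2

(a) deg p = 3.
(b) From the axis intercepts and sections: every point of the x-axis in the box is on the curve.
(c) Matching integer coefficients to the picture gives p.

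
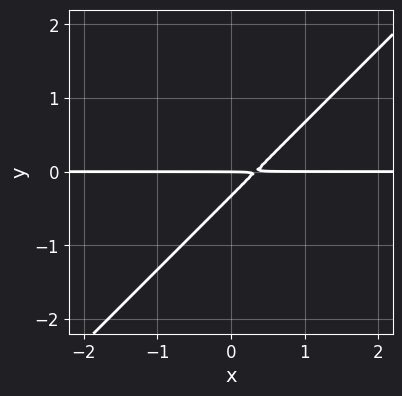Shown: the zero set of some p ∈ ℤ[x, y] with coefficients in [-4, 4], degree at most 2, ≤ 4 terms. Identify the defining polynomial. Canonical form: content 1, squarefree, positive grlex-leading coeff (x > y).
3*x*y - 3*y^2 - y

Degree: a generic line meets the curve in up to 2 points, so deg p = 2.
Against the integer gridlines: one y-axis crossing is at y = 0; every point of the x-axis in the box is on the curve.
Matching integer coefficients to the picture gives p.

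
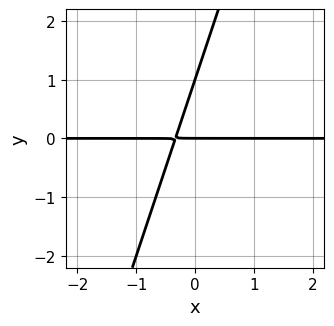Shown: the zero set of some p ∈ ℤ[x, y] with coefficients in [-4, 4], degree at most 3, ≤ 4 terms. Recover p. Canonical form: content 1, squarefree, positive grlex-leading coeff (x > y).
3*x*y - y^2 + y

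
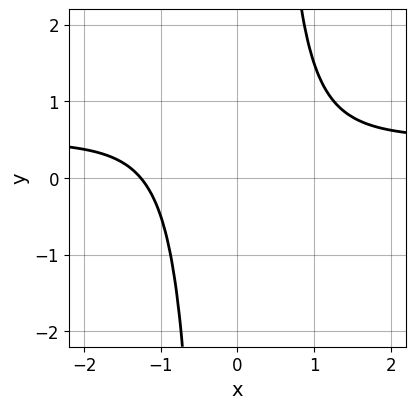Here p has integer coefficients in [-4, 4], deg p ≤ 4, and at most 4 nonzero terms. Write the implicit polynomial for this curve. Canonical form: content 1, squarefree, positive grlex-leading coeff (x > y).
2*x^3*y - x^3 - 2

First, deg p = 4. The shape is more complex than any degree-3 curve.
Then, from the visible intercepts: it misses every integer gridline on the y-axis.
Finally, together with the visible shape, these determine p as stated.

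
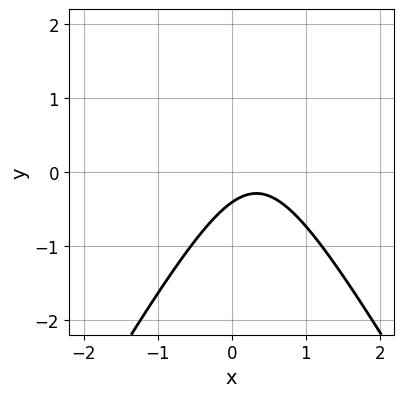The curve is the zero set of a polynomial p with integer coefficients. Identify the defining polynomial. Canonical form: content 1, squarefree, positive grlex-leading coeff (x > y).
3*x^2 - y^2 - 2*x + 2*y + 1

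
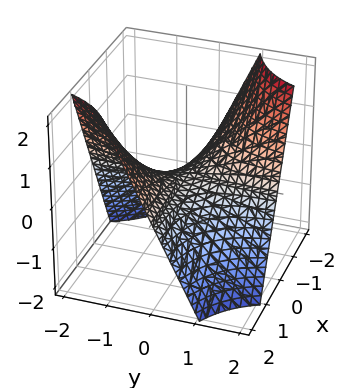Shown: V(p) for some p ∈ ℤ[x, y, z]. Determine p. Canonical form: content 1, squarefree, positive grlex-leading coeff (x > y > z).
x*y + z

1. deg p = 2. A saddle surface; a quadric.
2. From the axis intercepts and sections: every point of the x-axis in the box is on the surface; the visible y-axis segment lies entirely on the surface; one z-axis crossing is at z = 0.
3. Assembling these constraints gives the stated polynomial.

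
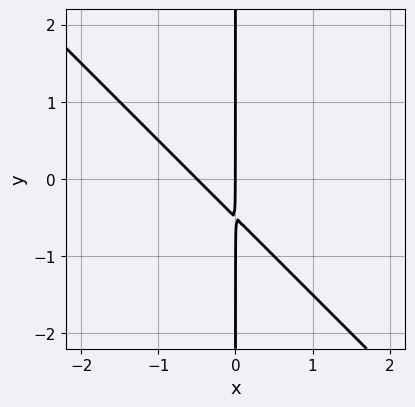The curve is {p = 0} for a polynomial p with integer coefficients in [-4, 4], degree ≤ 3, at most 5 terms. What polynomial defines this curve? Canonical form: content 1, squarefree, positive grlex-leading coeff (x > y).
1. deg p = 2. The shape is more complex than any degree-1 curve.
2. Against the integer gridlines: one x-axis crossing is at x = 0; every point of the y-axis in the box is on the curve.
3. Putting this together gives p.

2*x^2 + 2*x*y + x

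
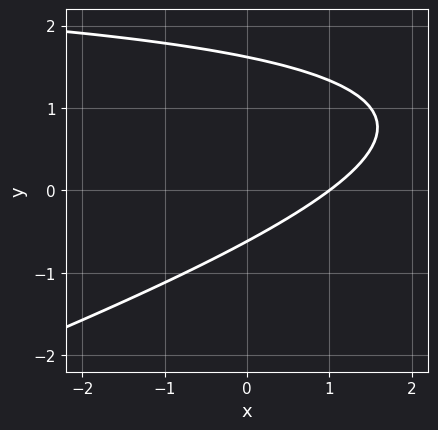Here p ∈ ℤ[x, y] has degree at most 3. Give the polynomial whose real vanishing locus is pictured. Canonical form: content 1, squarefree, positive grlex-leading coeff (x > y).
First, degree: no degree-1 curve has this shape, so deg p = 2.
Then, from the axis intercepts and sections: it crosses the x-axis at the gridline x = 1.
Finally, fitting integer coefficients to these (and the overall shape) gives p.

x*y - 3*y^2 - 3*x + 3*y + 3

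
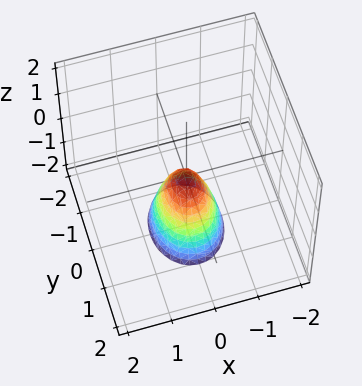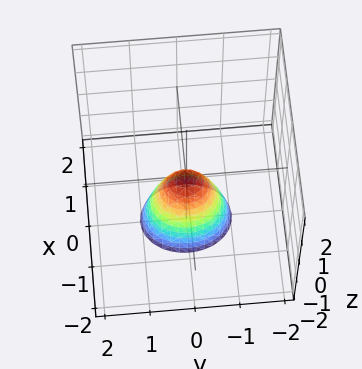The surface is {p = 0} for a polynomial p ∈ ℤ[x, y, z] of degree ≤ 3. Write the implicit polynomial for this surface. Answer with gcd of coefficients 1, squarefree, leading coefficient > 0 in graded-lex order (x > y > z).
(a) Degree: a single bowl opening along one axis; a quadric, so deg p = 2.
(b) Symmetries: the y ↦ −y reflection is a symmetry, so y appears only in even powers; it's symmetric under x → −x, forcing even powers of x.
(c) Reading off the gridlines: it meets the y-axis at y = 0 (among the integer gridlines); one z-axis crossing is at z = 0.
(d) Fitting integer coefficients to these (and the overall shape) gives p.

3*x^2 + 2*y^2 + z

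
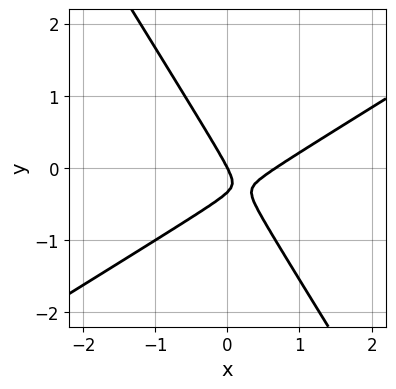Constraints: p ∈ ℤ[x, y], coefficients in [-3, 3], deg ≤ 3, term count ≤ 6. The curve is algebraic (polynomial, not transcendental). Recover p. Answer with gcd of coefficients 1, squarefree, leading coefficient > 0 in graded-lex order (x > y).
First, degree: no degree-1 curve has this shape, so deg p = 2.
Next, from the axis intercepts and sections: it crosses the y-axis at the gridline y = 0; one x-axis crossing is at x = 0.
Finally, together with the visible shape, these determine p as stated.

3*x^2 - 3*x*y - 3*y^2 - 2*x - y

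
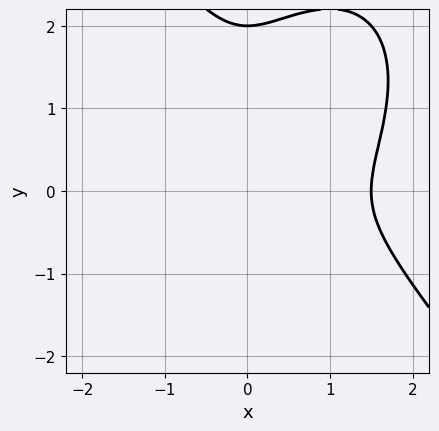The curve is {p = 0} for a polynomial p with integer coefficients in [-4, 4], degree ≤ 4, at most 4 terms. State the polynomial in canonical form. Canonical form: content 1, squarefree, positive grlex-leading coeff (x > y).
2*x^3 + y^3 - 3*x^2 - 2*y^2

1. deg p = 3.
2. From the visible intercepts: it meets the y-axis at y = 2 (among the integer gridlines).
3. The integer polynomial consistent with all of this is the stated p.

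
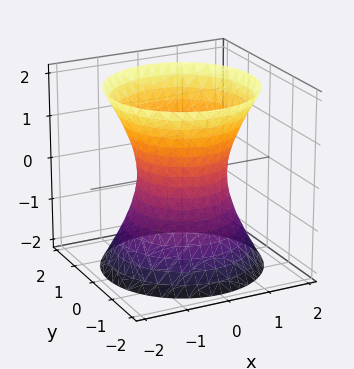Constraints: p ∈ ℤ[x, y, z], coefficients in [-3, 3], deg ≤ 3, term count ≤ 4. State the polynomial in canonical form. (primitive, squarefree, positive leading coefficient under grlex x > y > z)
The degree is 2 — the shape is more complex than any degree-1 surface.
Symmetries: rotational symmetry about the z-axis ⇒ p depends on x, y only through x² + y².
From the axis intercepts and sections: among the integer gridlines, it crosses the y-axis at y ∈ {-1, 1}; a circular section at z = -1 has radius between 1 and 2; it misses every integer gridline on the z-axis.
Putting this together gives p.

2*x^2 + 2*y^2 - z^2 - 2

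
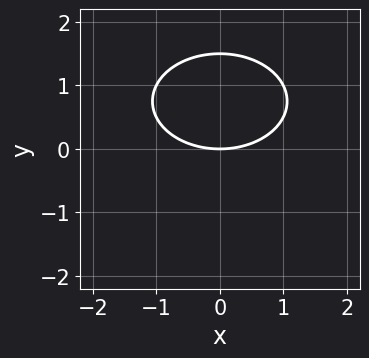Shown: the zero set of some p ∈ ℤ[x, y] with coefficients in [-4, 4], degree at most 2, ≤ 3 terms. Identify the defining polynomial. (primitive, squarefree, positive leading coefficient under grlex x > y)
(a) The degree is 2 — a generic line meets the curve in up to 2 points.
(b) Symmetries: mirror symmetry x ↦ −x ⇒ only even powers of x.
(c) Observable constraints: it crosses the x-axis at the gridline x = 0; it meets the y-axis at y = 0 (among the integer gridlines).
(d) Assembling these constraints gives the stated polynomial.

x^2 + 2*y^2 - 3*y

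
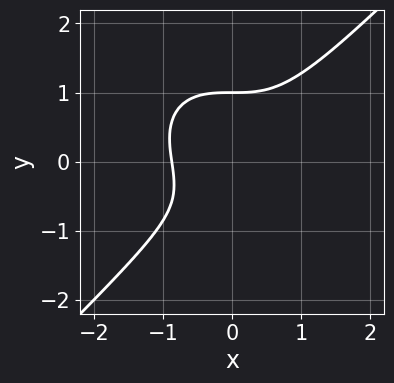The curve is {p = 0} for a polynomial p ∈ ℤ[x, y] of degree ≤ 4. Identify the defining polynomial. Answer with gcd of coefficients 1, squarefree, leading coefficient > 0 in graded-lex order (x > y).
3*x^3 - 3*y^3 + y + 2

Degree: a generic line meets the curve in up to 3 points, so deg p = 3.
From the visible intercepts: it crosses the y-axis at the gridline y = 1.
Together with the visible shape, these determine p as stated.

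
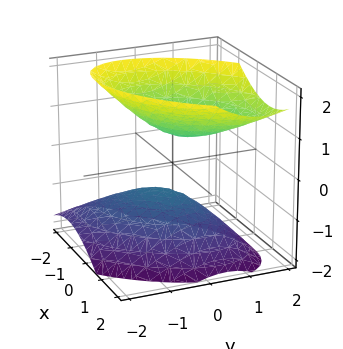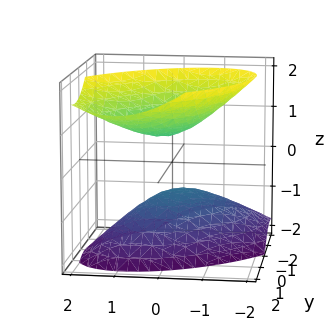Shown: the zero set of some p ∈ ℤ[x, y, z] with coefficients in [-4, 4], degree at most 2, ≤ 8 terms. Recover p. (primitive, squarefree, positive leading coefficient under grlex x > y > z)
2*x^2 - 2*x*y + 2*y^2 - y*z - 2*z^2 + 1

(a) I count 2 distinct pieces. Treating them together as one polynomial.
(b) The degree is 2 — the shape is more complex than any degree-1 surface.
(c) From the visible intercepts: it misses every integer gridline on the y-axis; the surface avoids every integer x-axis point in the box.
(d) Matching integer coefficients to the picture gives p.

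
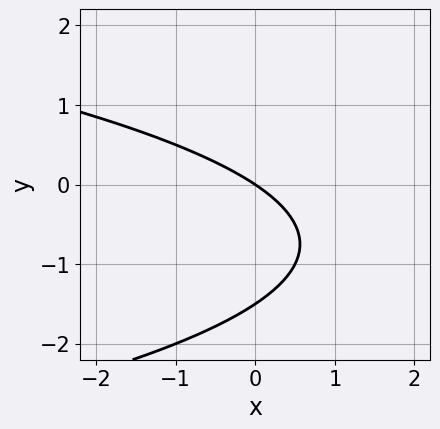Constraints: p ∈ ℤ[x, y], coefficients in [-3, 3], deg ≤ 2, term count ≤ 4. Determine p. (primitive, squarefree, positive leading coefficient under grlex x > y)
2*y^2 + 2*x + 3*y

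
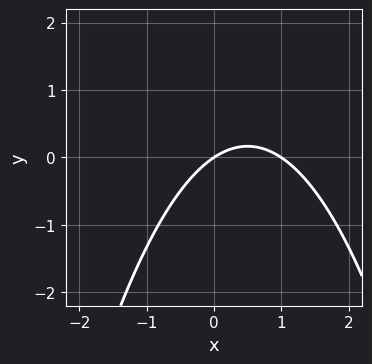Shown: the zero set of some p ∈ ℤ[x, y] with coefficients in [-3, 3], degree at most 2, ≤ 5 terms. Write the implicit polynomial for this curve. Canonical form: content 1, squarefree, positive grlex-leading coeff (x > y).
(a) Degree: a generic line meets the curve in up to 2 points, so deg p = 2.
(b) Observable constraints: among the integer gridlines, it crosses the x-axis at x ∈ {0, 1}; it crosses the y-axis at the gridline y = 0.
(c) Putting this together gives p.

2*x^2 - 2*x + 3*y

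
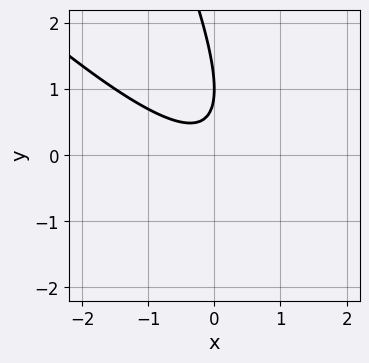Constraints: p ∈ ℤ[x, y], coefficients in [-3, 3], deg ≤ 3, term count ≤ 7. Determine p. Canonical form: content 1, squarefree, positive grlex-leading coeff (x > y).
2*x^2 + 3*x*y + y^2 - 2*y + 1

1. deg p = 2. A generic line meets the curve in up to 2 points.
2. Reading off the gridlines: it misses every integer gridline on the x-axis; it crosses the y-axis at the gridline y = 1.
3. Assembling these constraints gives the stated polynomial.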